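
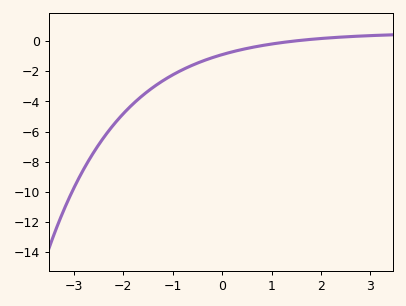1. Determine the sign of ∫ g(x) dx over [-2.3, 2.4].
negative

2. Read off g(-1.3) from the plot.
-2.8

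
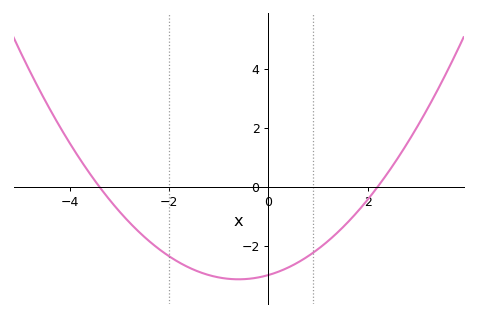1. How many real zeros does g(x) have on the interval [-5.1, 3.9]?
2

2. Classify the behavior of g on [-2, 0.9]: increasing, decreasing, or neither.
neither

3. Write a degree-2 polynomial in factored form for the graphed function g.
y = 0.4(x + 3.4)(x - 2.2)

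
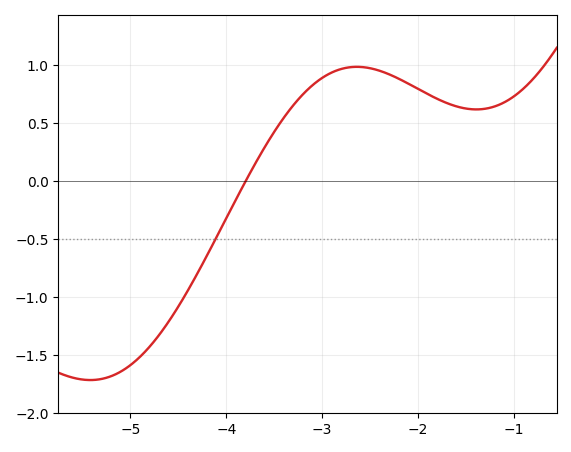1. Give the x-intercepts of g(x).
-3.8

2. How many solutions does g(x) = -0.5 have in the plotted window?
1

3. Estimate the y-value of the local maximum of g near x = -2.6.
0.988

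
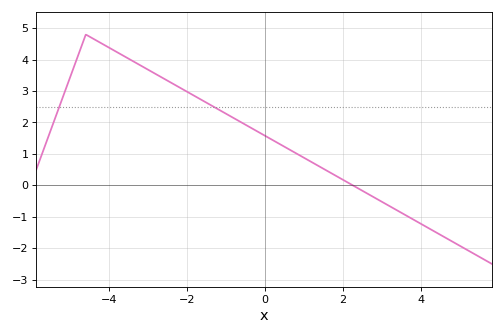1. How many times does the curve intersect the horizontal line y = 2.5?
2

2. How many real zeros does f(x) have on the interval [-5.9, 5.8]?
1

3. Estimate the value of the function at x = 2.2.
0.033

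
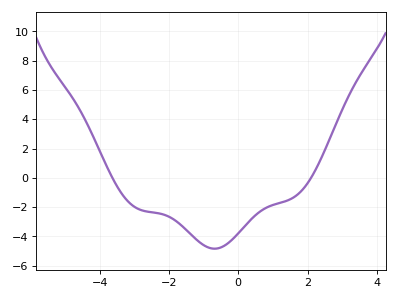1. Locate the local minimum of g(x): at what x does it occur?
-0.6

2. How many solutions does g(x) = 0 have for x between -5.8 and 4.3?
2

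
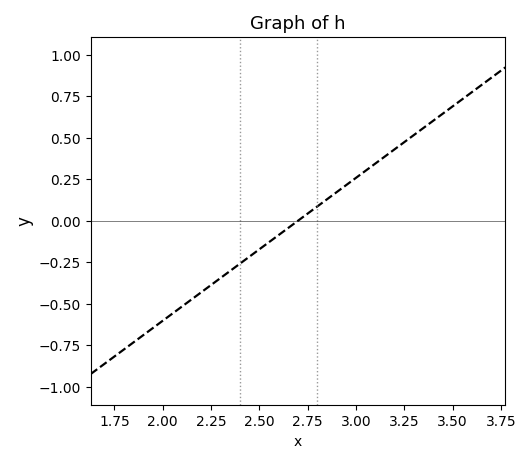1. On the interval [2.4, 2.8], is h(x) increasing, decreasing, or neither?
increasing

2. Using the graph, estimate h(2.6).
-0.1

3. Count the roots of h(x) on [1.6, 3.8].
1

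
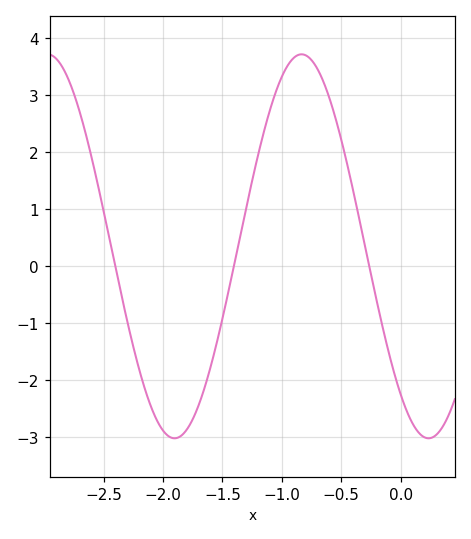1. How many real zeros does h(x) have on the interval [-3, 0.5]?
3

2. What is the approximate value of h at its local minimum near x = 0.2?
-3.02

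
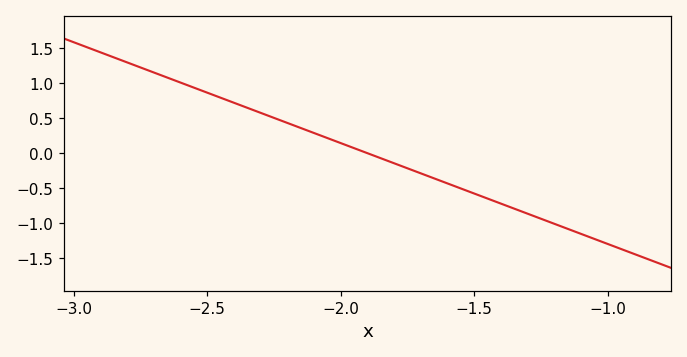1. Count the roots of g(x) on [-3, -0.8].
1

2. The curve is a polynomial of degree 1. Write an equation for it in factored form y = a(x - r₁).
y = -1.44(x + 1.9)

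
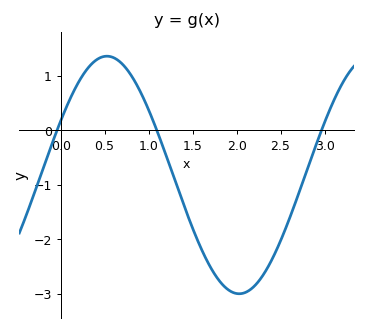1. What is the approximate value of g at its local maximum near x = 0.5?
1.36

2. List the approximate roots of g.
-0.041, 1.09, 2.97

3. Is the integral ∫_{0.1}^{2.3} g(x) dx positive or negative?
negative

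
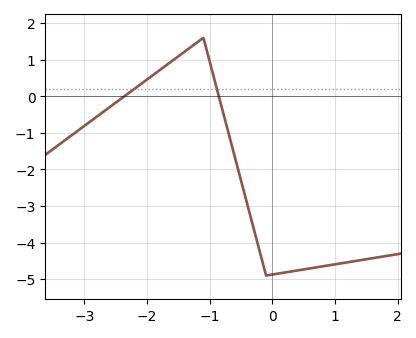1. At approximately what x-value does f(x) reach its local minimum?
-0.1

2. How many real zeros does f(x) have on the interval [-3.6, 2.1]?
2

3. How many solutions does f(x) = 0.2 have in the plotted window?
2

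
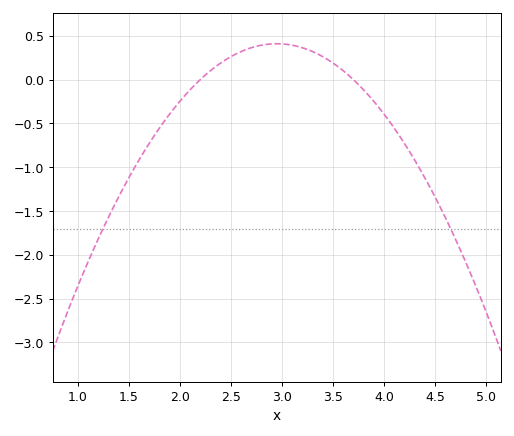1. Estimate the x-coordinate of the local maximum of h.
2.9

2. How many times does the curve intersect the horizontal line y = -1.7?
2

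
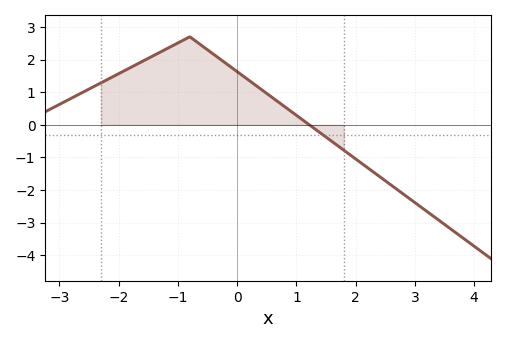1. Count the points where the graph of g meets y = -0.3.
1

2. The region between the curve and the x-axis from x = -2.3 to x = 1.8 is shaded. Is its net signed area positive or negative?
positive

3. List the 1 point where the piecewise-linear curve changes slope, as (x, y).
(-0.8, 2.7)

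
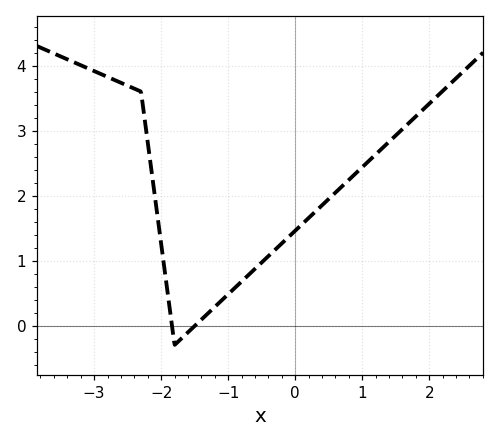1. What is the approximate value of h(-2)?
1.26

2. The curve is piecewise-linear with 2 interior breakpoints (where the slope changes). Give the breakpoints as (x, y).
(-2.3, 3.6); (-1.8, -0.3)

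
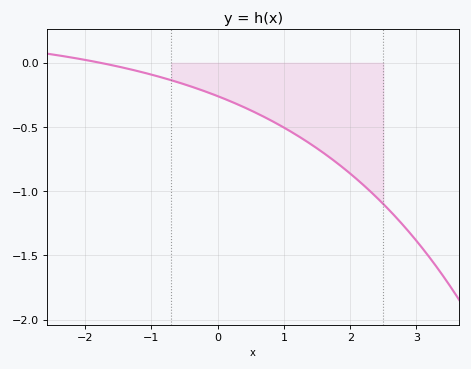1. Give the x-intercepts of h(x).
-1.8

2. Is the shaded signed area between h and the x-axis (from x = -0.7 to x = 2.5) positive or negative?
negative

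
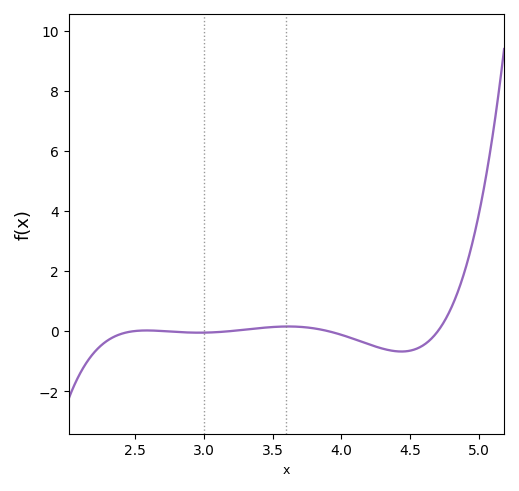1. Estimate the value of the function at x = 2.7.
0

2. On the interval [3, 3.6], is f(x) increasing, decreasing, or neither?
increasing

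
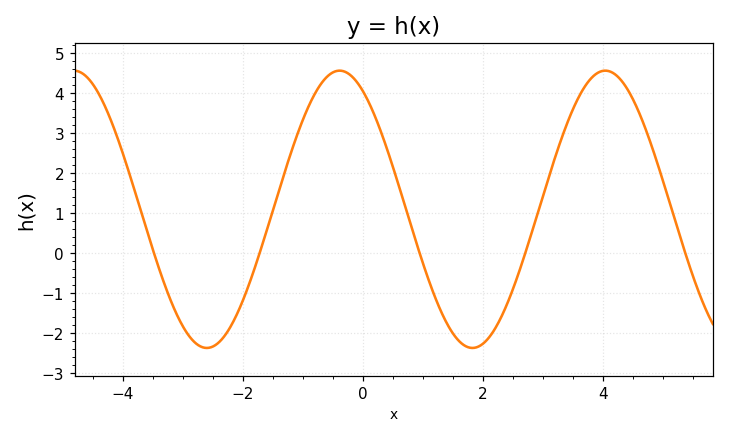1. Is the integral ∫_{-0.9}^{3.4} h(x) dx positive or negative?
positive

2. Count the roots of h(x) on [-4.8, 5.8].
5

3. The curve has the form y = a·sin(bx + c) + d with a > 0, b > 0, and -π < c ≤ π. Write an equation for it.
y = 3.47sin(1.42x + 2.12) + 1.1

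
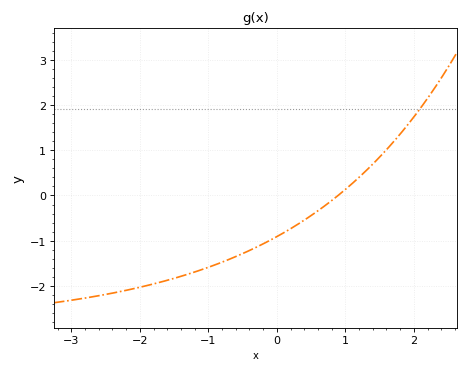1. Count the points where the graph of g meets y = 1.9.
1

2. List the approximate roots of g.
0.9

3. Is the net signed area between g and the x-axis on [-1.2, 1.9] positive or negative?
negative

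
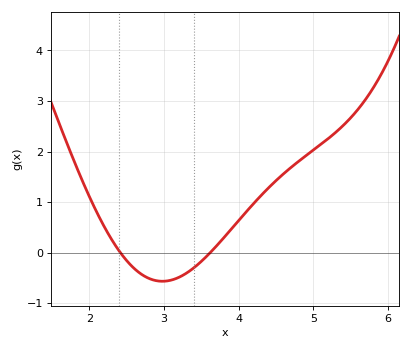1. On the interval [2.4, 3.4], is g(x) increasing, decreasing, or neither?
neither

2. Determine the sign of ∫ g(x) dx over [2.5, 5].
positive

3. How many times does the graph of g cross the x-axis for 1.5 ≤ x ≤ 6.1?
2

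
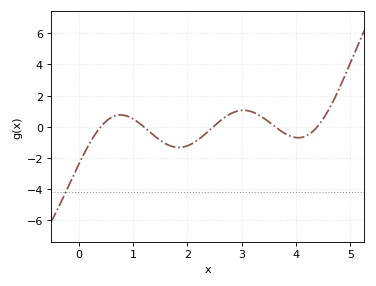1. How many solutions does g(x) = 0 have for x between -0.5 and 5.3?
5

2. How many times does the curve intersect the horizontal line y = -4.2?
1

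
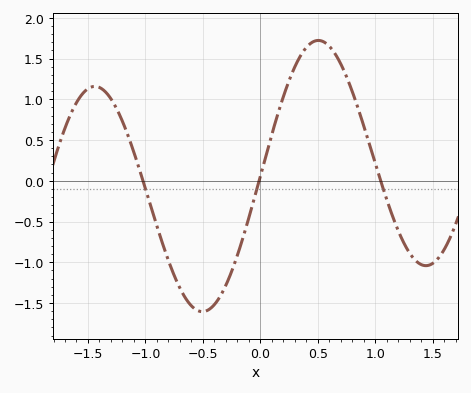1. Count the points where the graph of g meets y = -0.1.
3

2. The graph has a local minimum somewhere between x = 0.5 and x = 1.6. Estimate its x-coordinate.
1.45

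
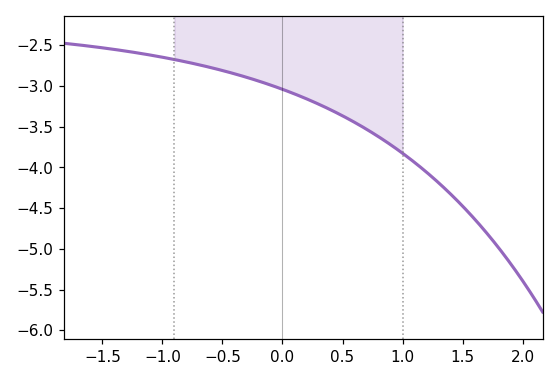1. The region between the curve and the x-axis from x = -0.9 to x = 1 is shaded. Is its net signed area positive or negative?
negative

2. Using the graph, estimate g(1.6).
-4.65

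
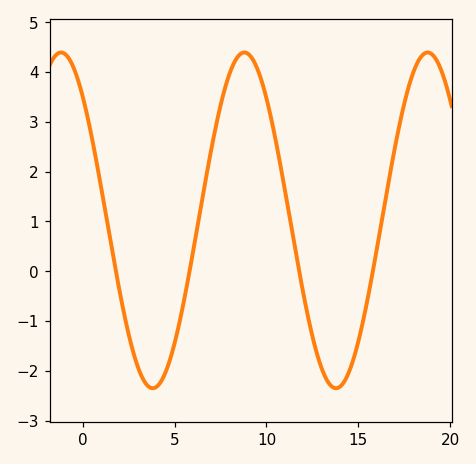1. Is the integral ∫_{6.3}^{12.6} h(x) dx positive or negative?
positive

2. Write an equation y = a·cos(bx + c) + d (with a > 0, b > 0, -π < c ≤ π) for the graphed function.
y = 3.37cos(0.63x + 0.74) + 1.02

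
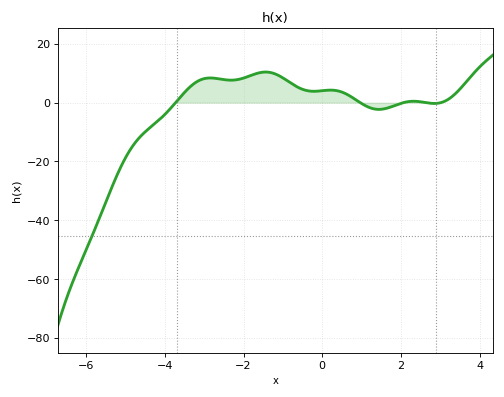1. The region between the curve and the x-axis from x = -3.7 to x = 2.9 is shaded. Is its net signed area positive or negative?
positive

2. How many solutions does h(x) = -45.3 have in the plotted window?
1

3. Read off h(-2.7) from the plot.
8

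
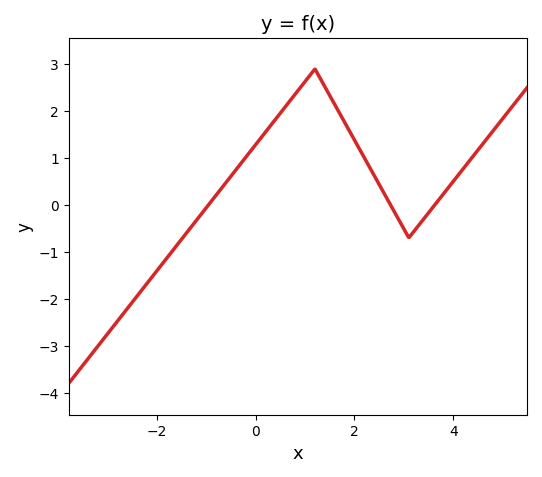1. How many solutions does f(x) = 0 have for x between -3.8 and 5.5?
3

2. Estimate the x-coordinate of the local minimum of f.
3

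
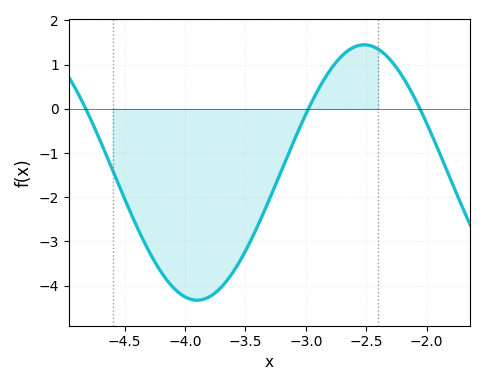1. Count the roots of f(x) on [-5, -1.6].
3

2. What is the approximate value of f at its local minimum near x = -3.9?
-4.3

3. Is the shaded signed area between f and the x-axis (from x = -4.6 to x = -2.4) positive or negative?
negative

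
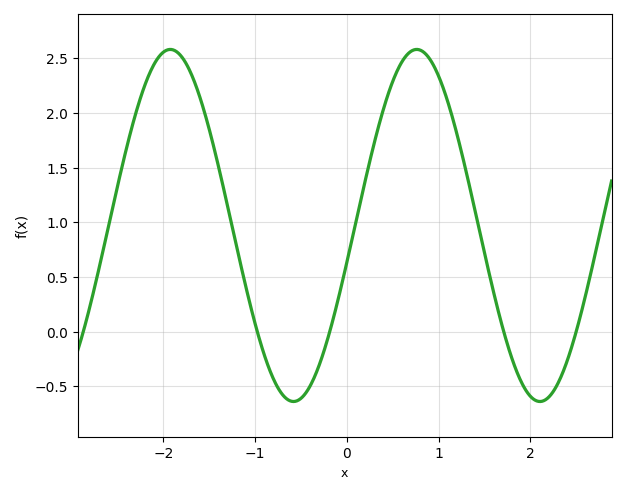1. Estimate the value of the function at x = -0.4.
-0.5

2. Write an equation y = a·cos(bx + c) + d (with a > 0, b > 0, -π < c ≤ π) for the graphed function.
y = 1.61cos(2.3x - 1.8) + 0.97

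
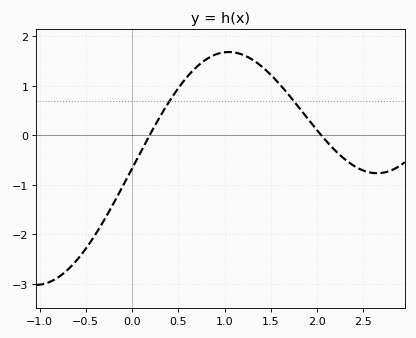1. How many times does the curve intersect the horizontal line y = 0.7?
2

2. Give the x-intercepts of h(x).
0.2, 2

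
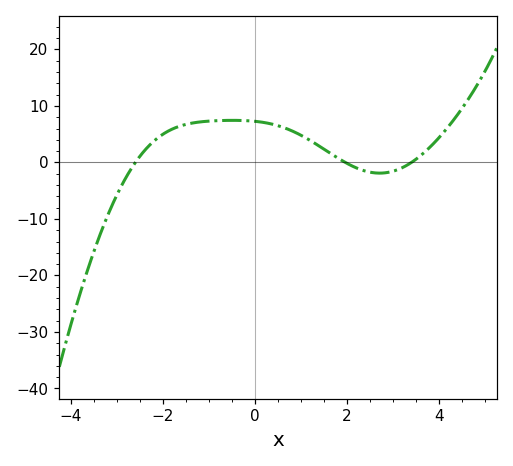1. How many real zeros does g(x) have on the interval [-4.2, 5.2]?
3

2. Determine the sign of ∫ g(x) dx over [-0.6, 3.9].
positive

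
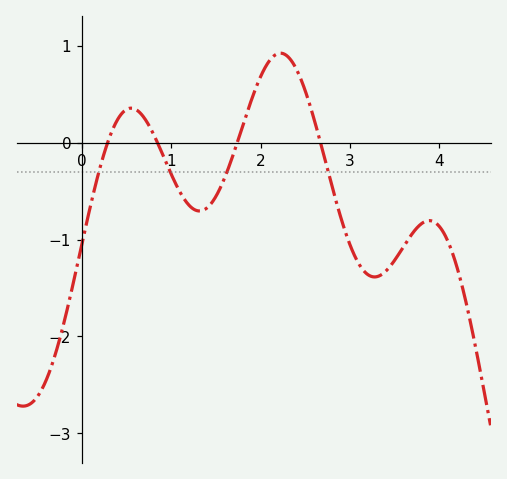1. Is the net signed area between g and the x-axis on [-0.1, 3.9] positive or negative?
negative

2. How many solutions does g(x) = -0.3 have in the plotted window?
4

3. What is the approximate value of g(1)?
-0.3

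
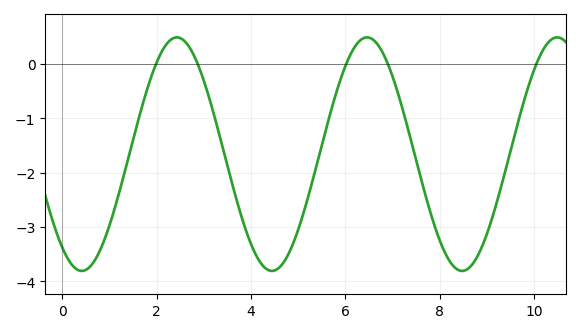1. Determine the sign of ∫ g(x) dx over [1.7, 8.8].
negative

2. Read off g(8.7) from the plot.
-3.67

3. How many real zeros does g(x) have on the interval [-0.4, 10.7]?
5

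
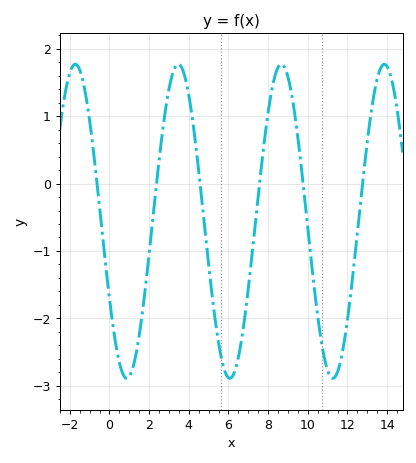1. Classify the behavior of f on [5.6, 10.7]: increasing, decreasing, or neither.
neither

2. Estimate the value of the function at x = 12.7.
-0.164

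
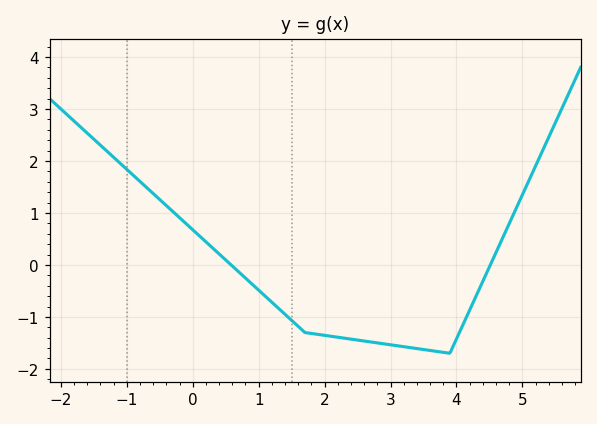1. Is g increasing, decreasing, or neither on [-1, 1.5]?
decreasing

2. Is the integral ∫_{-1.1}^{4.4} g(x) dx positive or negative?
negative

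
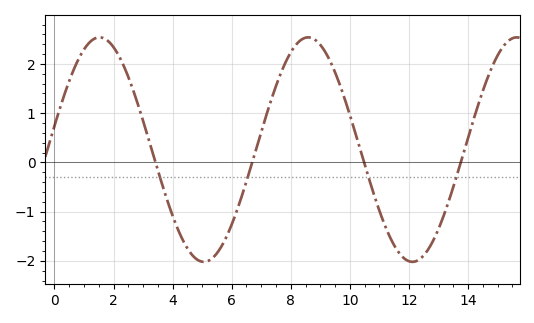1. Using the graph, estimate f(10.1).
0.767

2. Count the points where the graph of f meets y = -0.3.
4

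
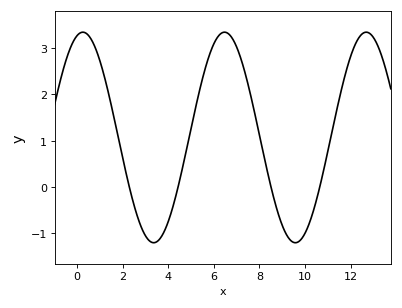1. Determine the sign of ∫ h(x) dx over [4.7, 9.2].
positive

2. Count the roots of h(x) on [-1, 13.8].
4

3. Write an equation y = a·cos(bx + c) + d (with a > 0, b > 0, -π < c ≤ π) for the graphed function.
y = 2.27cos(1x - 0.25) + 1.07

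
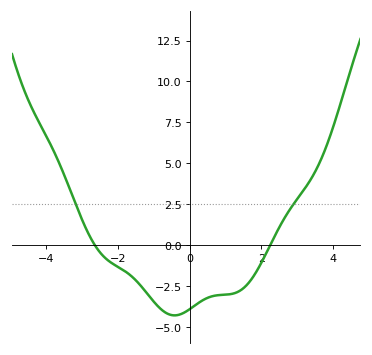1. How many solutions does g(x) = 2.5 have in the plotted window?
2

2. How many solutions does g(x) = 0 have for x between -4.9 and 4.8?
2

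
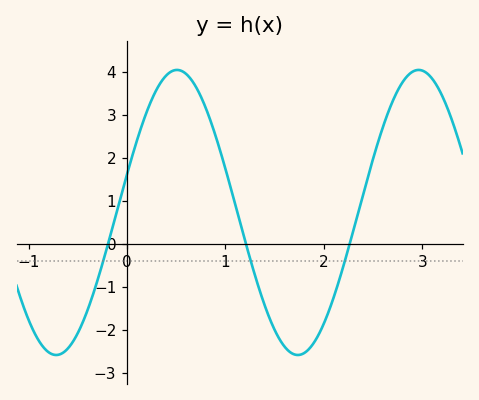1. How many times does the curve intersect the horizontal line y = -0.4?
3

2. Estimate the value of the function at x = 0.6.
3.9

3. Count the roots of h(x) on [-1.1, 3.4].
3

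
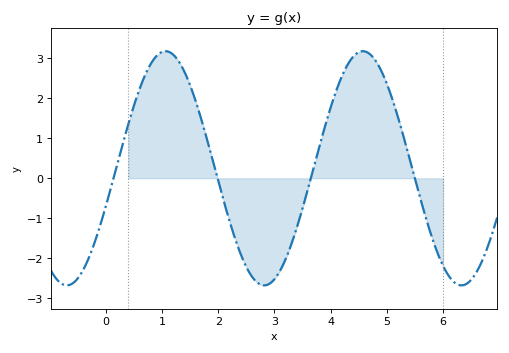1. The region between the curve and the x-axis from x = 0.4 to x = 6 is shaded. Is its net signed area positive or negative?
positive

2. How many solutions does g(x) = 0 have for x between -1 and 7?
4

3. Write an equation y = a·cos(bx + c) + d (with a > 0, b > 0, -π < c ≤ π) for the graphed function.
y = 2.93cos(1.8x - 1.9) + 0.25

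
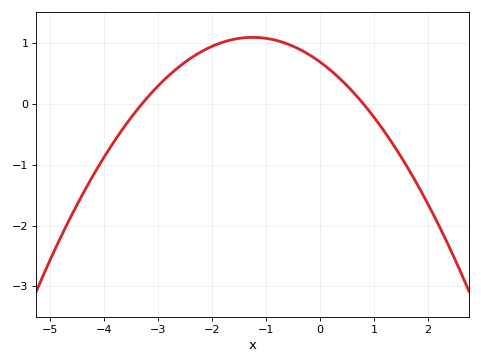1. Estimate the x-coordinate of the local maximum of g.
-1.2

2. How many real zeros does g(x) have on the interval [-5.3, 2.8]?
2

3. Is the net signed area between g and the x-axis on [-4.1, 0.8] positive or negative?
positive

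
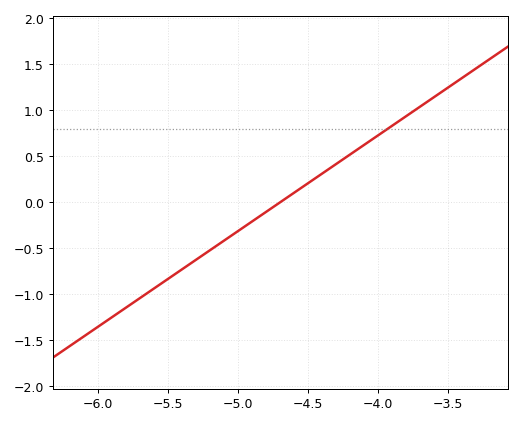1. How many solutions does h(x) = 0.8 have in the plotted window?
1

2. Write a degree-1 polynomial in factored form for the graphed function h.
y = 1.04(x + 4.7)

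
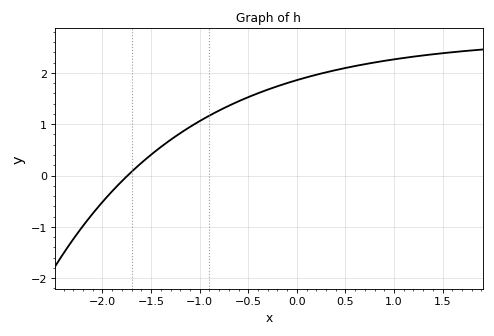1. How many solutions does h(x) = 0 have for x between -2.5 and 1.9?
1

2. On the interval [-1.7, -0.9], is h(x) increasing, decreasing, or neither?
increasing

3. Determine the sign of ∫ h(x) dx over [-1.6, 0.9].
positive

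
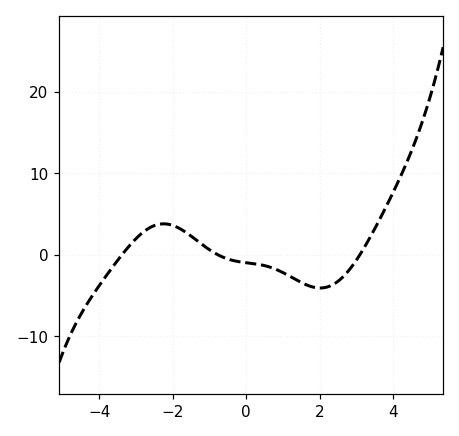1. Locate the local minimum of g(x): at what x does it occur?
2.01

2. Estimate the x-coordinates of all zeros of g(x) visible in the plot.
-3.38, -0.783, 3.09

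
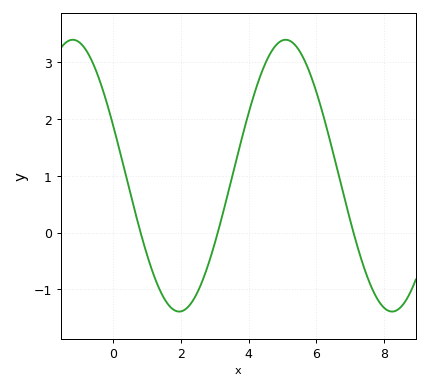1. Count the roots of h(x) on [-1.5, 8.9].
3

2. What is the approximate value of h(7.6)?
-0.9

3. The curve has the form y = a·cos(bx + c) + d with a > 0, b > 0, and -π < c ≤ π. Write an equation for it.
y = 2.39cos(1x + 1.2) + 1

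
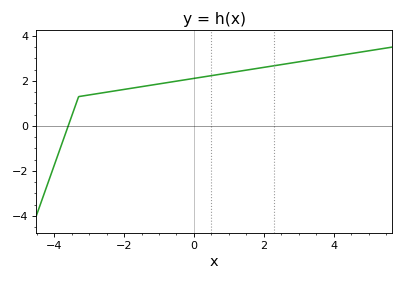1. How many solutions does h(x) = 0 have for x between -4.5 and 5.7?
1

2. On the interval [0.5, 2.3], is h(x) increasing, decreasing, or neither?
increasing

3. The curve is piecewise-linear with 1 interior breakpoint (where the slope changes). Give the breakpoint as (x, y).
(-3.3, 1.3)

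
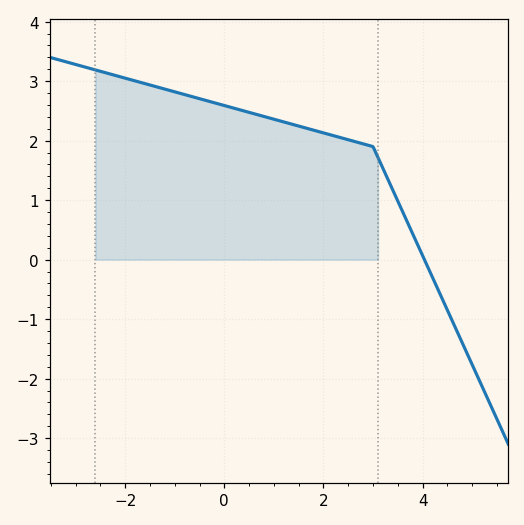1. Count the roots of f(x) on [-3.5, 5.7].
1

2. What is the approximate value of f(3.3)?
1.35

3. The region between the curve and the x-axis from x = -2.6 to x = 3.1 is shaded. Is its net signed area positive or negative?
positive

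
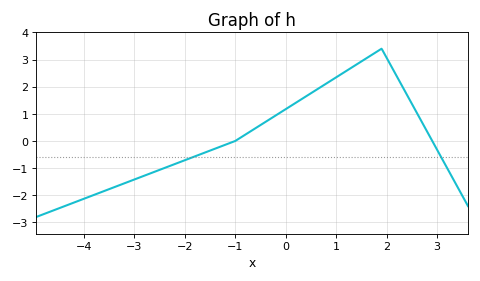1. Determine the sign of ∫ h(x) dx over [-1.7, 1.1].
positive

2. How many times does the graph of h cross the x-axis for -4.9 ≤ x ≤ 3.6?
2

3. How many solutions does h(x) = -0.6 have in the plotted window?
2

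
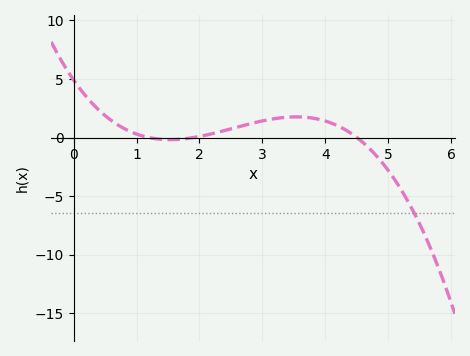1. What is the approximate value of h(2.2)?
0.5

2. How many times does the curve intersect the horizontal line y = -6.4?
1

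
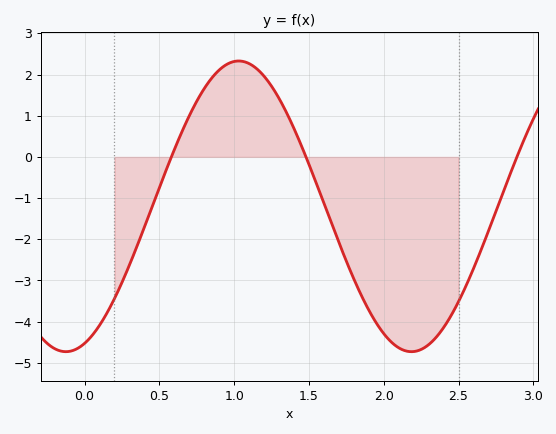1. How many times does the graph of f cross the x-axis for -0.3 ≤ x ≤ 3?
3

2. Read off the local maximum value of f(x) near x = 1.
2.3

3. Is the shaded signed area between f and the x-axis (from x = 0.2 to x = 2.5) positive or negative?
negative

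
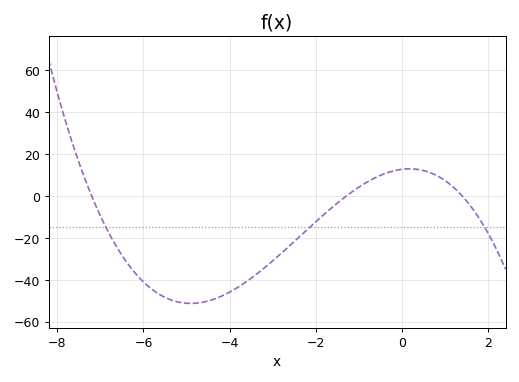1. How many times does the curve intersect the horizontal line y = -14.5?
3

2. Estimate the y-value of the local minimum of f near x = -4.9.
-51.1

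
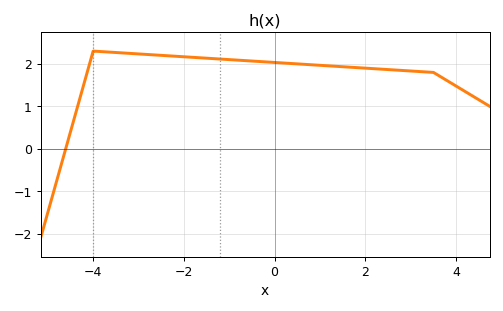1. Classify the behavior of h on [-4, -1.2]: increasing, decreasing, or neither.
decreasing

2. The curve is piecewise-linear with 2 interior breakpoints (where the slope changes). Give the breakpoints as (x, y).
(-4, 2.3); (3.5, 1.8)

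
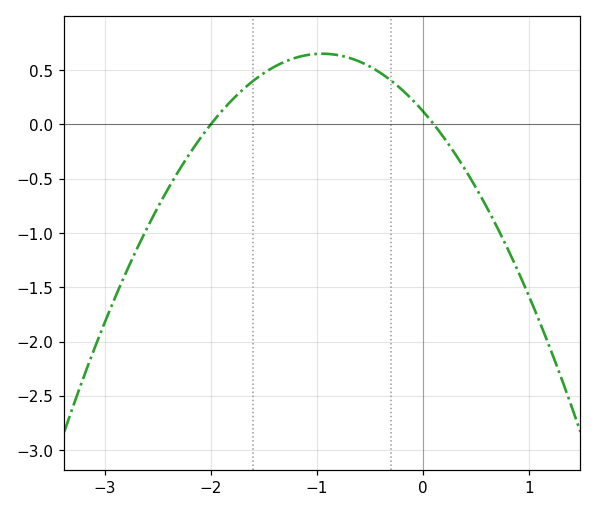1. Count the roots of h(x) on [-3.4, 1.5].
2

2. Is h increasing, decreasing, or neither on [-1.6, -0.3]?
neither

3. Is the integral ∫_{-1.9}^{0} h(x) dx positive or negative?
positive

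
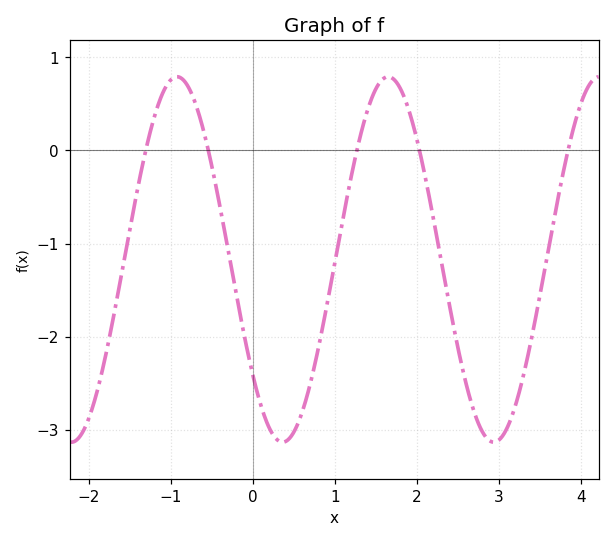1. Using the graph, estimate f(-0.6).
0.2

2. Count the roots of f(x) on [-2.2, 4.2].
5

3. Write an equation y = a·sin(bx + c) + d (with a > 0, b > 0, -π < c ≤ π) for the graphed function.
y = 1.96sin(2.4x - 2.5) - 1.17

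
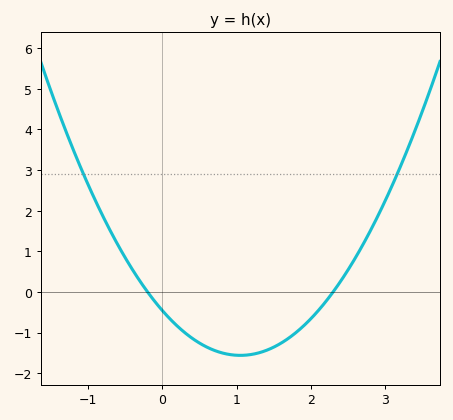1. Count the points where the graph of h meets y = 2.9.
2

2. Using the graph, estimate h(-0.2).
0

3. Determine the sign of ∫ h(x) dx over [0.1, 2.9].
negative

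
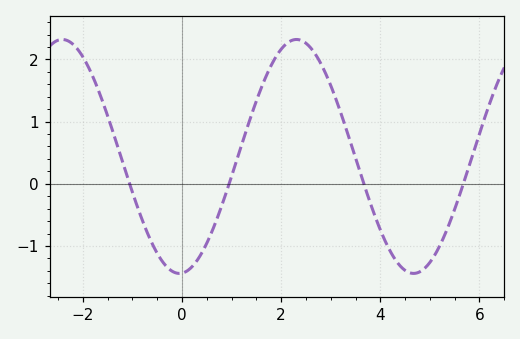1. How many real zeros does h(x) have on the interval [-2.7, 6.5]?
4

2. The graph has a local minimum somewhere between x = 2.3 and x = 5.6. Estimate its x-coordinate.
4.67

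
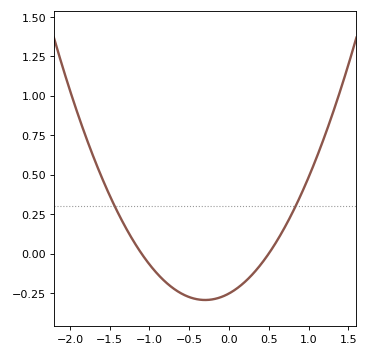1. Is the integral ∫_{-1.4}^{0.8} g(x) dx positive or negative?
negative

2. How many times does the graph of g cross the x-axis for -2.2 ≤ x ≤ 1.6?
2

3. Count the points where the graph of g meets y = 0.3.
2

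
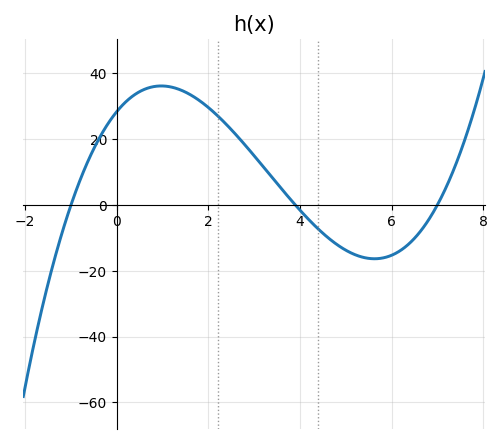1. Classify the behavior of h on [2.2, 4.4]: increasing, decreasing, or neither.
decreasing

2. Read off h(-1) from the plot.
0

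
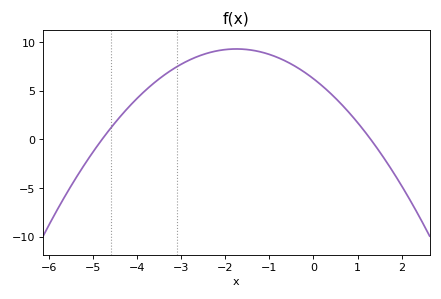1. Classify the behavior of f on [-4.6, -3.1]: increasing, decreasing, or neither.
increasing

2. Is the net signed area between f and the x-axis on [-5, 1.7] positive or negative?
positive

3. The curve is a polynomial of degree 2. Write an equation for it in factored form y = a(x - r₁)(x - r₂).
y = -1(x + 4.8)(x - 1.3)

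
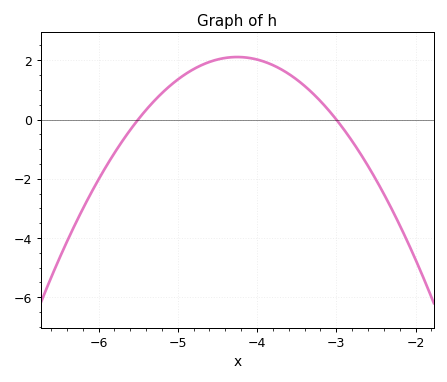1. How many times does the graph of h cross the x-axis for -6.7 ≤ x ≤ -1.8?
2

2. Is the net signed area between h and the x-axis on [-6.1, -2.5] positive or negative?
positive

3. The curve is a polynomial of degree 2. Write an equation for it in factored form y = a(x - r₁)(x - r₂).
y = -1.35(x + 5.5)(x + 3)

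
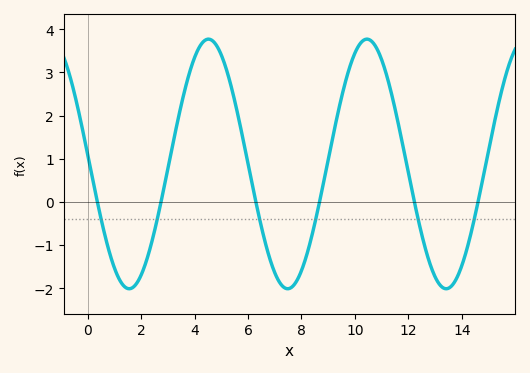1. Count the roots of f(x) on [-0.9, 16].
6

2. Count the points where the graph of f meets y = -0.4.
6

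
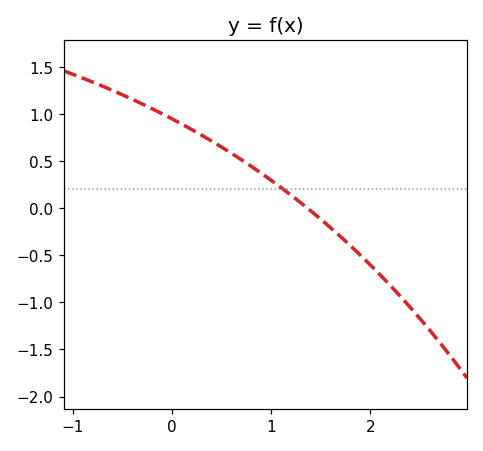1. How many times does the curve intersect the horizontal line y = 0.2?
1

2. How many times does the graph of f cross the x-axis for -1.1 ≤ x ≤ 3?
1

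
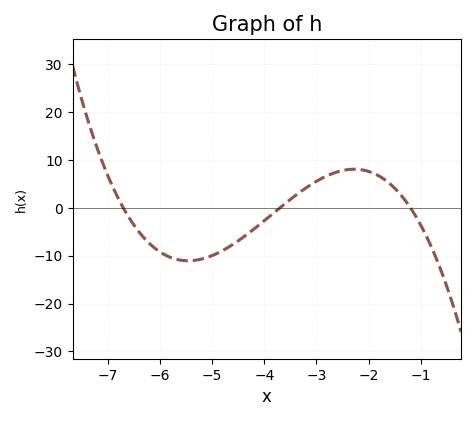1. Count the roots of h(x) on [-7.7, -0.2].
3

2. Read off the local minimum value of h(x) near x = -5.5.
-11.1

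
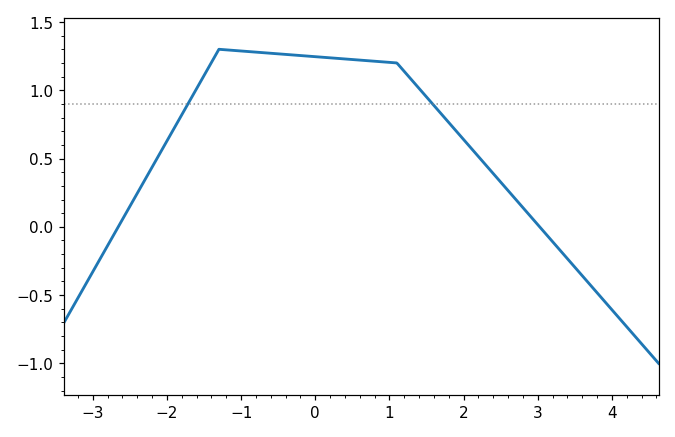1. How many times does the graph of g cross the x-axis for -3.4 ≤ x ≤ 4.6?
2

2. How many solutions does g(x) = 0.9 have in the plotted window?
2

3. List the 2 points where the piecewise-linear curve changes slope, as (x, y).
(-1.3, 1.3); (1.1, 1.2)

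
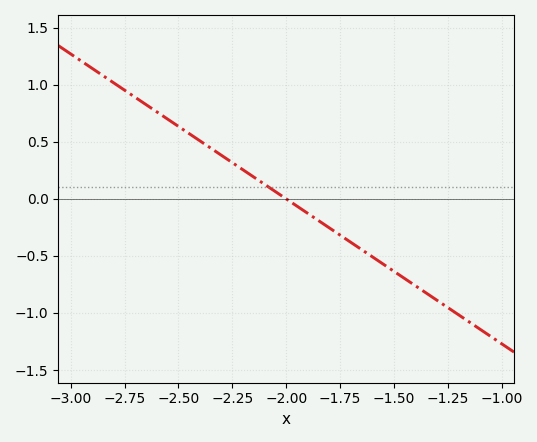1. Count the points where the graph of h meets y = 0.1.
1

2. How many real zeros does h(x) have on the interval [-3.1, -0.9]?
1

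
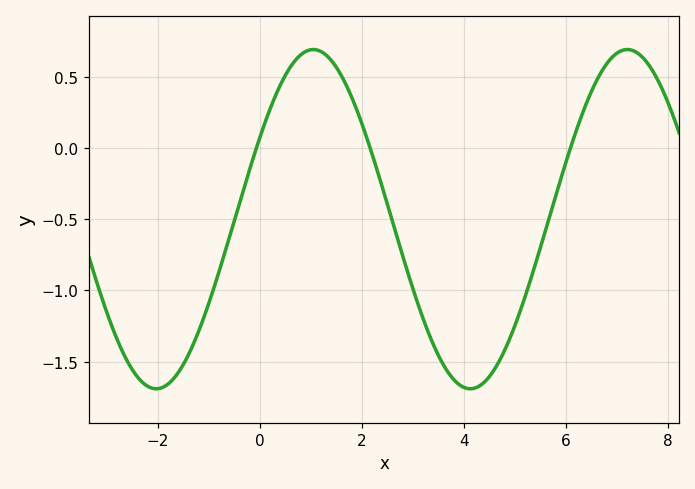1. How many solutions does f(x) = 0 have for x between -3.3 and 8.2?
3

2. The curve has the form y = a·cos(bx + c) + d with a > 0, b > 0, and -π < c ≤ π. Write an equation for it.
y = 1.19cos(1.02x - 1.07) - 0.5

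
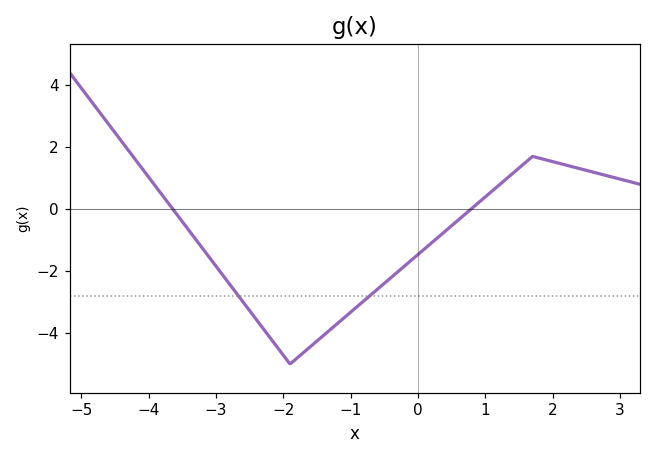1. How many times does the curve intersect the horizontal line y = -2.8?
2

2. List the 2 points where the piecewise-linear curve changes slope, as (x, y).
(-1.9, -5); (1.7, 1.7)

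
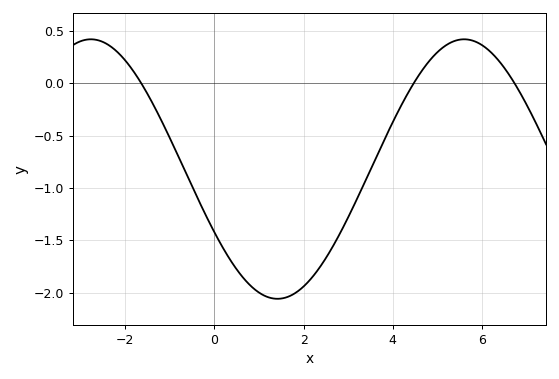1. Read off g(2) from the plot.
-1.94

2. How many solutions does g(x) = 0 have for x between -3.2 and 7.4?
3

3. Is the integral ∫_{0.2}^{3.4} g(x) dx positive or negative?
negative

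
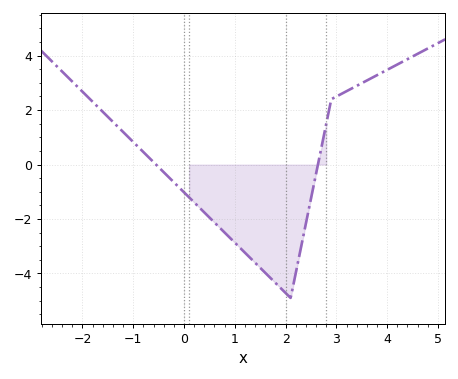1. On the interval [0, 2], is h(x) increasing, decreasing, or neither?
decreasing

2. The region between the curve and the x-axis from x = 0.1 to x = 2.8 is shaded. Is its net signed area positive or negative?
negative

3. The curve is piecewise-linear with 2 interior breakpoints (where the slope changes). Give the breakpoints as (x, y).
(2.1, -4.9); (2.9, 2.4)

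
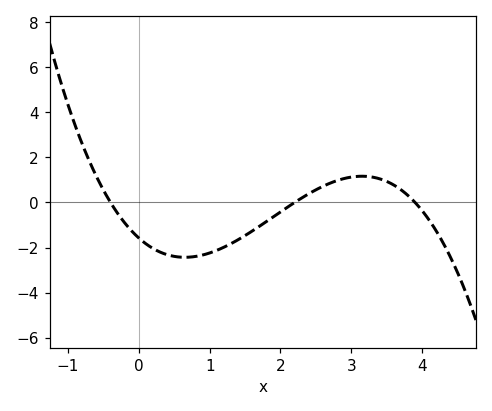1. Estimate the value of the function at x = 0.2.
-2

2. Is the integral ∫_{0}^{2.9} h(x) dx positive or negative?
negative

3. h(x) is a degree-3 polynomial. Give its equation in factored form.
y = -0.46(x + 0.4)(x - 2.2)(x - 3.9)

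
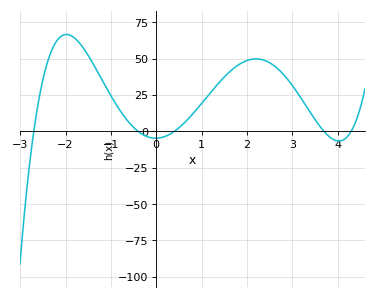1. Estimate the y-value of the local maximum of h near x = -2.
66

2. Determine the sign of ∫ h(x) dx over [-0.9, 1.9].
positive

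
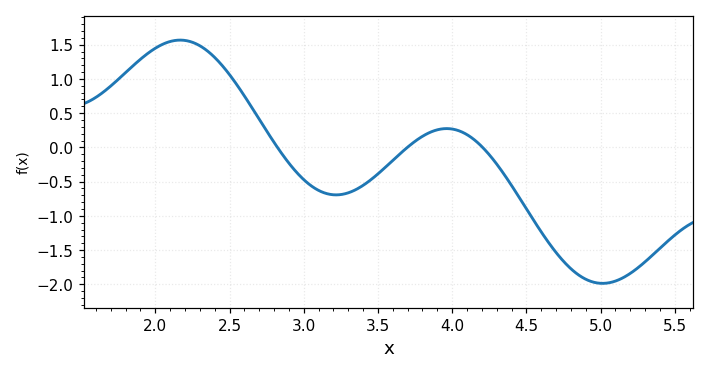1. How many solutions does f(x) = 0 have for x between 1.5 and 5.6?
3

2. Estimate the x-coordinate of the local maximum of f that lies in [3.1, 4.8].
3.96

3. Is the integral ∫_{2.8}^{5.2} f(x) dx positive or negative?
negative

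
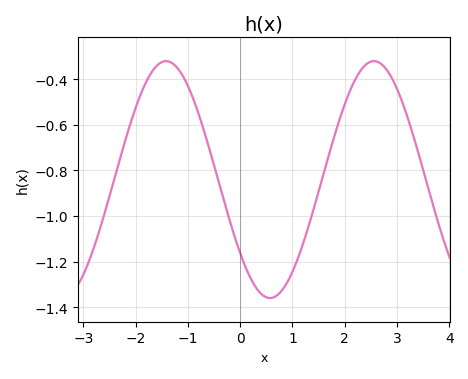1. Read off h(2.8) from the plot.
-0.358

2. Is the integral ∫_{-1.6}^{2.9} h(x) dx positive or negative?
negative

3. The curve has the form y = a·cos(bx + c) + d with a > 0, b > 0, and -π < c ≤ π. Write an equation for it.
y = 0.52cos(1.58x + 2.24) - 0.84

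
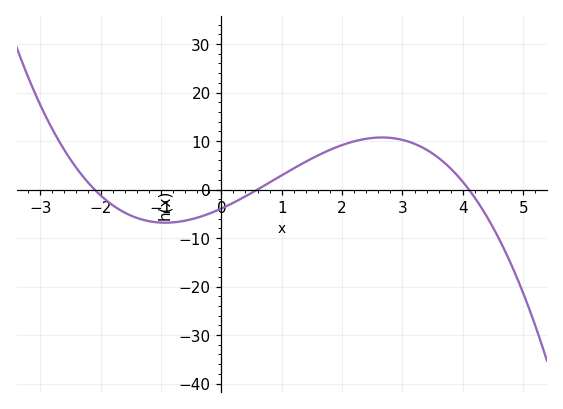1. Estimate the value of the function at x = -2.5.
6.22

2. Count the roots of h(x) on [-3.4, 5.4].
3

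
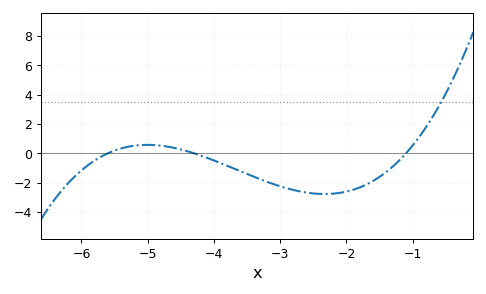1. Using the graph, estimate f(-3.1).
-2.2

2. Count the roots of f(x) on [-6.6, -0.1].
3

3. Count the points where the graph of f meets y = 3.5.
1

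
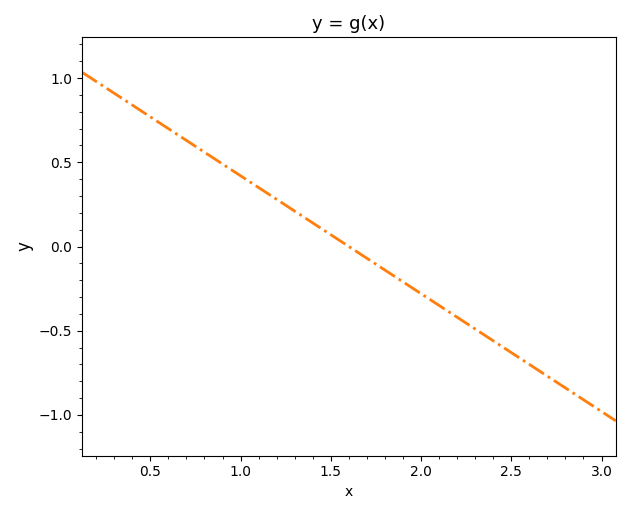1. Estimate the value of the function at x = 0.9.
0.5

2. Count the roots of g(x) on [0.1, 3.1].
1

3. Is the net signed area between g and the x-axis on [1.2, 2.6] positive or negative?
negative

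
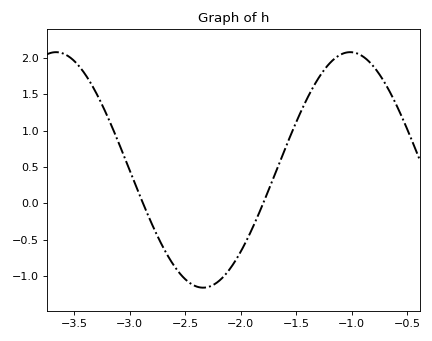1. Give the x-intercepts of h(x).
-2.88, -1.8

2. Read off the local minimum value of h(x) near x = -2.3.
-1.16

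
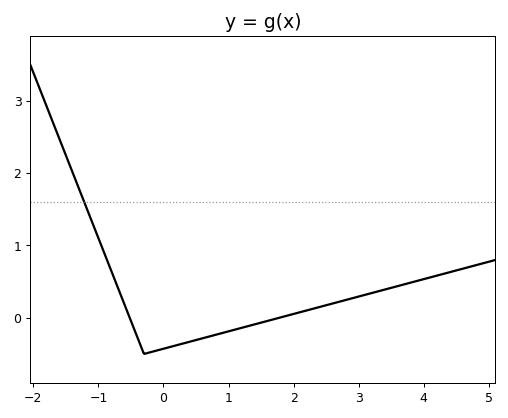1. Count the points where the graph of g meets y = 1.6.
1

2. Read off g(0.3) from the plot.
-0.4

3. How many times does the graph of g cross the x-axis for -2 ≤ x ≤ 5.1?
2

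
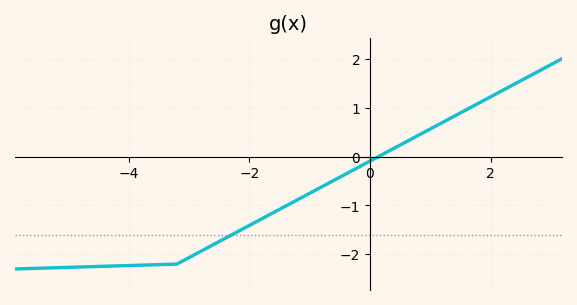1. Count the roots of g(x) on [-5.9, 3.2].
1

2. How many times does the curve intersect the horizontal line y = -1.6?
1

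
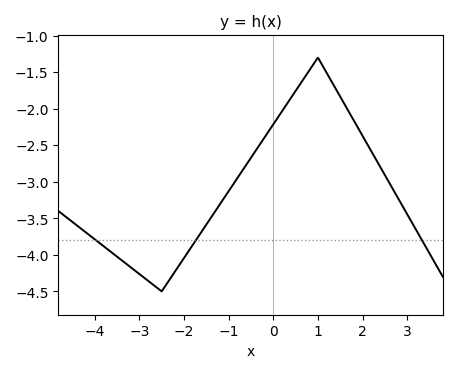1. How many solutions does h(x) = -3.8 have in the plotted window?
3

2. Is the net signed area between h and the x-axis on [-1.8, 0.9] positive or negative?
negative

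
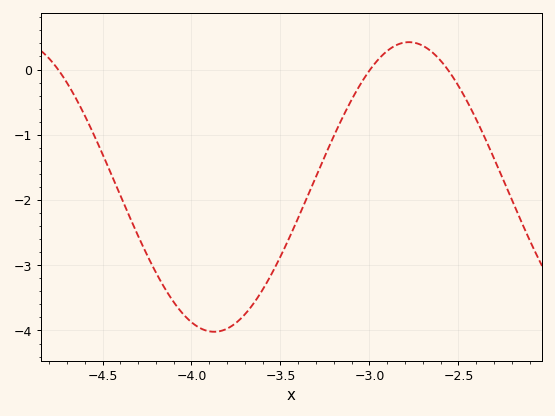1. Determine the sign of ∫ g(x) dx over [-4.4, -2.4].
negative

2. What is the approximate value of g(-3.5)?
-2.87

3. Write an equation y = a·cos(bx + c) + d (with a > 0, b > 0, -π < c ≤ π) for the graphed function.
y = 2.22cos(2.87x + 1.69) - 1.8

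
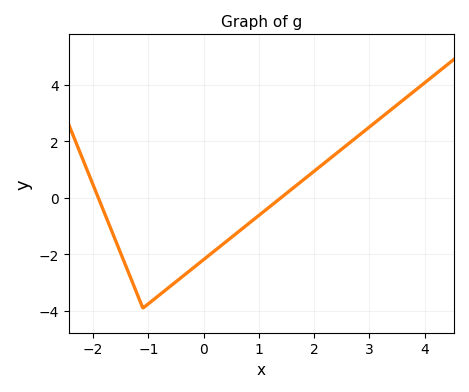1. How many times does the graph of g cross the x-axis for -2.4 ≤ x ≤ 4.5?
2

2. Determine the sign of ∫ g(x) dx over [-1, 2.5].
negative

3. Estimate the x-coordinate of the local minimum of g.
-1.1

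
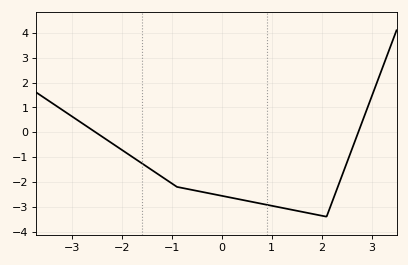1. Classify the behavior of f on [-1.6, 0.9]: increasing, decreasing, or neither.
decreasing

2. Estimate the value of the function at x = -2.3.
-0.3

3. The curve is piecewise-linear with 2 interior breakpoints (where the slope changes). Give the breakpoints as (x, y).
(-0.9, -2.2); (2.1, -3.4)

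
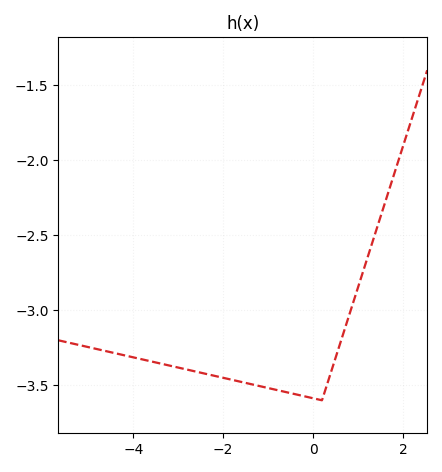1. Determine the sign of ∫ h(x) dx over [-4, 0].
negative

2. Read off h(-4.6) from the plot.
-3.25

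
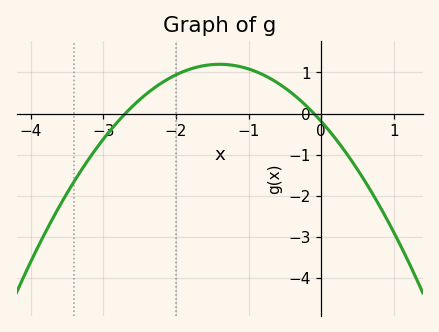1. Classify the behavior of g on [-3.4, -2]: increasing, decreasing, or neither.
increasing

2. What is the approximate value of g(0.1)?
-0.4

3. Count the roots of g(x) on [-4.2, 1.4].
2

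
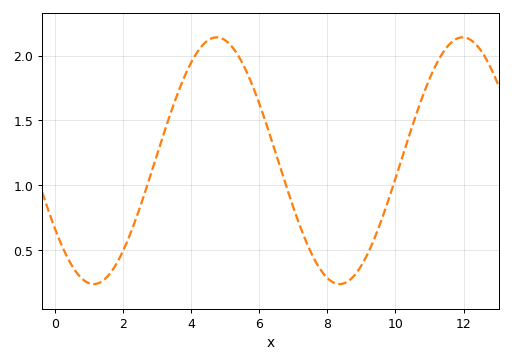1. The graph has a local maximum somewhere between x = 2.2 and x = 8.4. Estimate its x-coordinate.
4.8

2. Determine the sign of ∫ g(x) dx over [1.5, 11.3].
positive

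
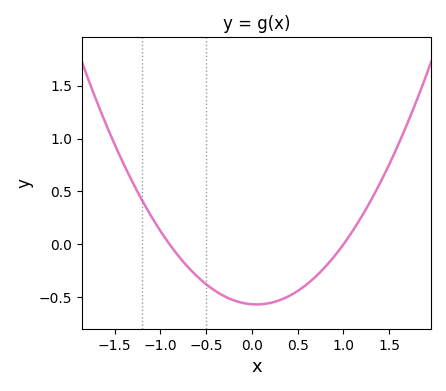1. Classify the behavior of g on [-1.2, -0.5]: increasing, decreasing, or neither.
decreasing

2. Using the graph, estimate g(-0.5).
-0.4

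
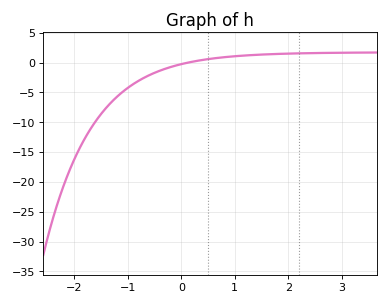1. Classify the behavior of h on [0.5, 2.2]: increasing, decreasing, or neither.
increasing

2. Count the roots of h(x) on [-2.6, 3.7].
1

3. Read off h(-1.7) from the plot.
-11.1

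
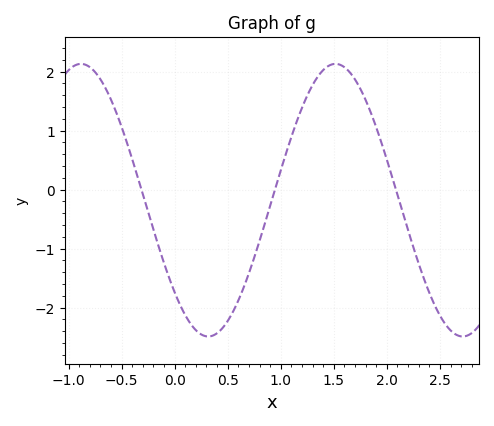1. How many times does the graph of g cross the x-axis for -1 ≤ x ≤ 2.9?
3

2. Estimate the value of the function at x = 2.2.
-0.7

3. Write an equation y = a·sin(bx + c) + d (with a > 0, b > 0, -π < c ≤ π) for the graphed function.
y = 2.31sin(2.6x - 2.4) - 0.18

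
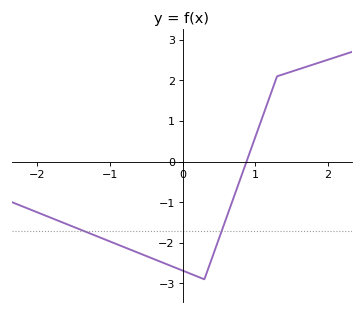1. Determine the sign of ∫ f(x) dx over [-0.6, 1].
negative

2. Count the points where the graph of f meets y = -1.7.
2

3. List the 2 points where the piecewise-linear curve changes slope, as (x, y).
(0.3, -2.9); (1.3, 2.1)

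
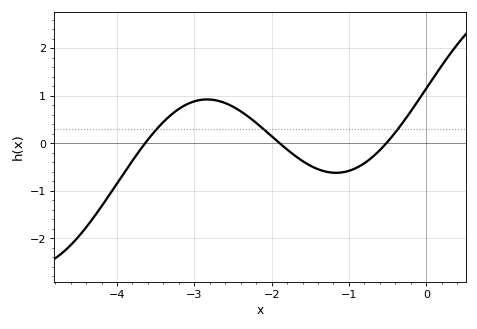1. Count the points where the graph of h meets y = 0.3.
3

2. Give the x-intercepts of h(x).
-3.6, -1.9, -0.5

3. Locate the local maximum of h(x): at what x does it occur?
-2.8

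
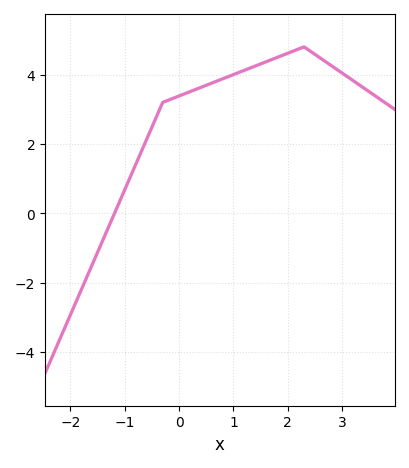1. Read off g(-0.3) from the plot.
3.2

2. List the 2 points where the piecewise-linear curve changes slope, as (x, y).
(-0.3, 3.2); (2.3, 4.8)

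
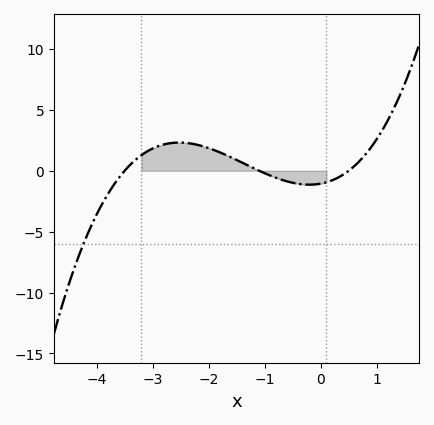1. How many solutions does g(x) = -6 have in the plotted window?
1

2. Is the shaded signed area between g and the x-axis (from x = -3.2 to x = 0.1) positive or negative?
positive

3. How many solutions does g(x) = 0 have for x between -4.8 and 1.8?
3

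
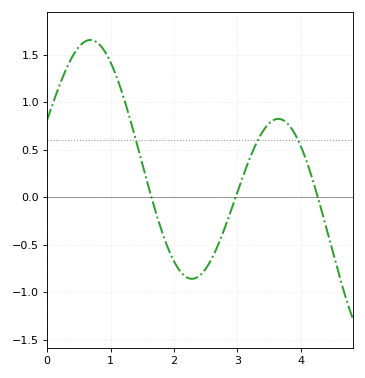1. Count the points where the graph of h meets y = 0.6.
3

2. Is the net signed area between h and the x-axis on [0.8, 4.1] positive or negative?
positive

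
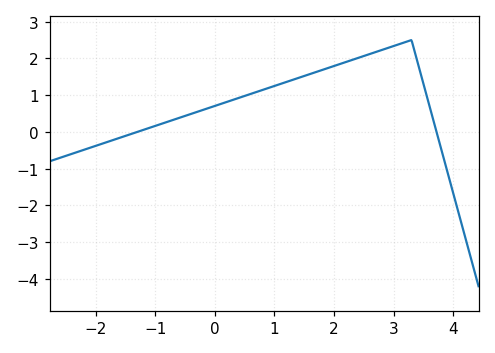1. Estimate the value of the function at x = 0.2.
0.8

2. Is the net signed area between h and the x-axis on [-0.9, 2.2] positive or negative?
positive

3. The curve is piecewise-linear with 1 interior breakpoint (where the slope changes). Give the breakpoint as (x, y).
(3.3, 2.5)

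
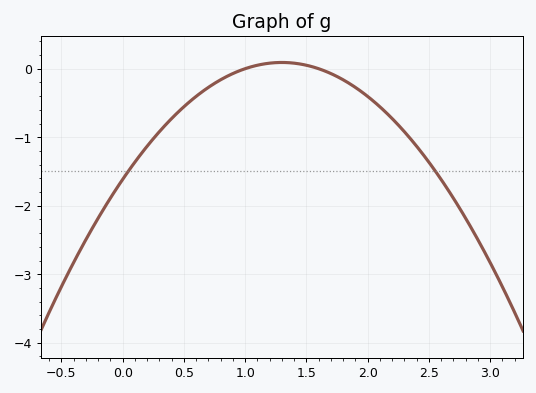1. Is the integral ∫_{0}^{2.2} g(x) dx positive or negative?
negative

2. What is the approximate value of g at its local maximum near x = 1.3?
0.1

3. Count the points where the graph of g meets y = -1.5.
2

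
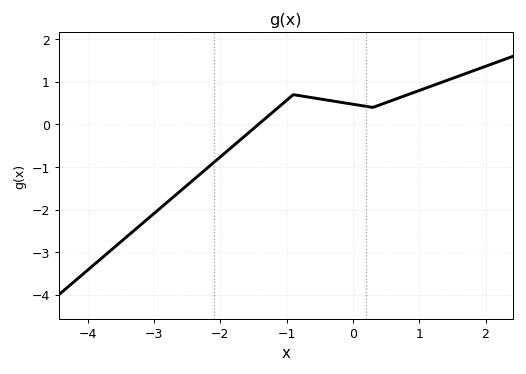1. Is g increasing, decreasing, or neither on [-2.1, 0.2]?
neither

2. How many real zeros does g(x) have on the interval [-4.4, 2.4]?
1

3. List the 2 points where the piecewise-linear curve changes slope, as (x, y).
(-0.9, 0.7); (0.3, 0.4)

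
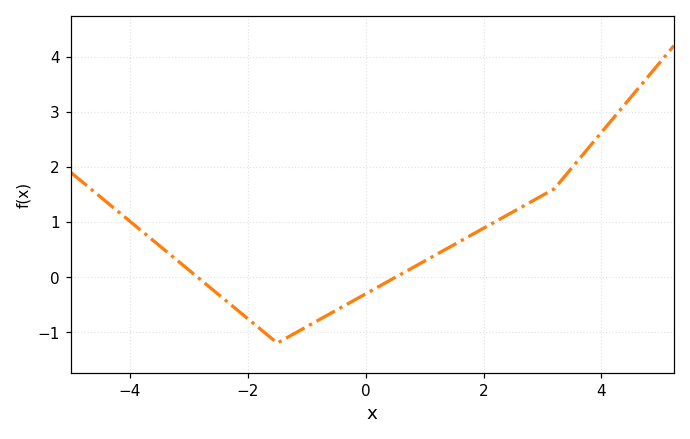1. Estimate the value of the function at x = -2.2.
-0.6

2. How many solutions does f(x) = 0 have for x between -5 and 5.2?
2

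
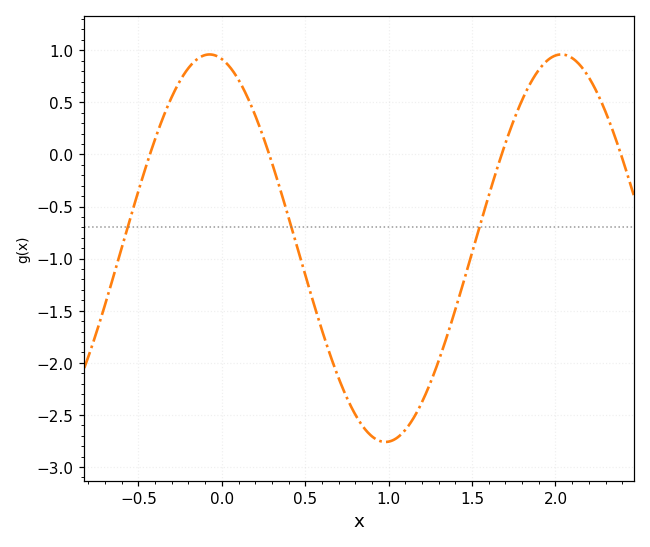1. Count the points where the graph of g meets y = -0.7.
3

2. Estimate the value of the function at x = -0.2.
0.85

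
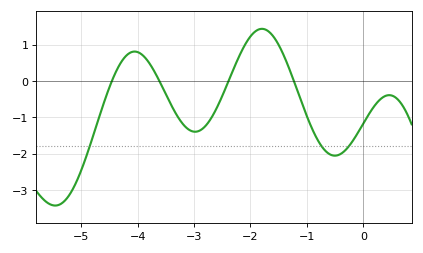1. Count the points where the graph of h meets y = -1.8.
3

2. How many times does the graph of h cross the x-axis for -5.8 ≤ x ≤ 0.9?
4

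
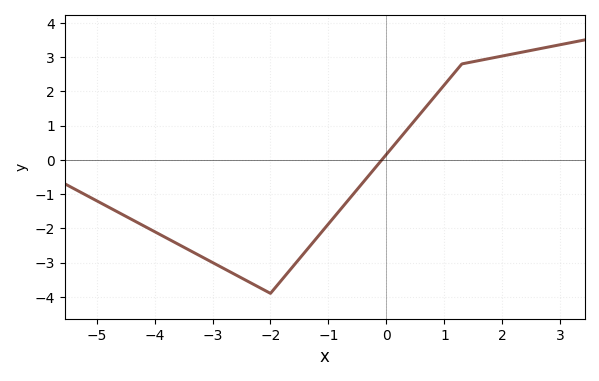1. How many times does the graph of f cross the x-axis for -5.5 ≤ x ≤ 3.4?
1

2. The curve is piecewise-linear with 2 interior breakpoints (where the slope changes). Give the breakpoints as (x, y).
(-2, -3.9); (1.3, 2.8)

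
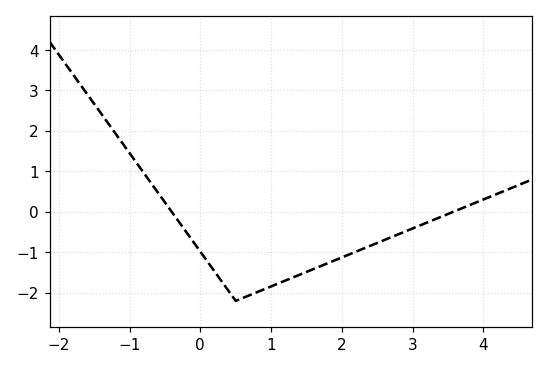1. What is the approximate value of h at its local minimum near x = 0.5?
-2.2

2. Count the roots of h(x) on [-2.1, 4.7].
2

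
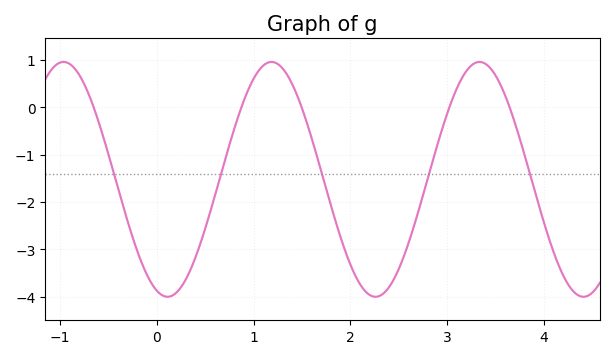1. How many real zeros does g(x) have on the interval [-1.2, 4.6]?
5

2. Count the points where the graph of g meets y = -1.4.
5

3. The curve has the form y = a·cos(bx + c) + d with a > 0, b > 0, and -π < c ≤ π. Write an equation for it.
y = 2.48cos(2.9x + 2.8) - 1.52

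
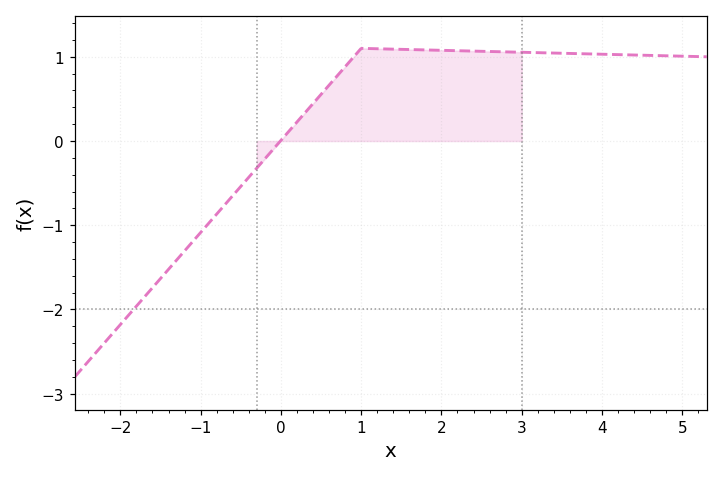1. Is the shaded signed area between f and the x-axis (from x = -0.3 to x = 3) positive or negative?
positive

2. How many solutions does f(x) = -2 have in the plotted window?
1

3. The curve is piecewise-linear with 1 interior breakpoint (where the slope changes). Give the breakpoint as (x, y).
(1, 1.1)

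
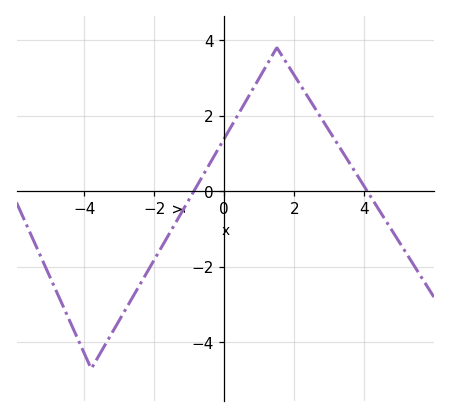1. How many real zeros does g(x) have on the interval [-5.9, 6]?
2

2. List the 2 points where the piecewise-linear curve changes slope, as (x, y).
(-3.8, -4.7); (1.5, 3.8)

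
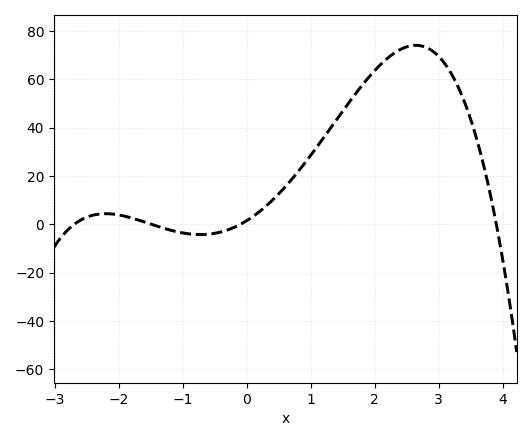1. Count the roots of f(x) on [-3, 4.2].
4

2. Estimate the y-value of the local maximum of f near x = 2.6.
74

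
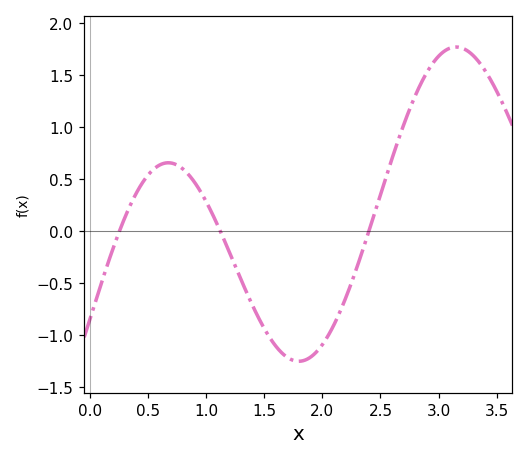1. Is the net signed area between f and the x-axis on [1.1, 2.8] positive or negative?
negative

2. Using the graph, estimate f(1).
0.285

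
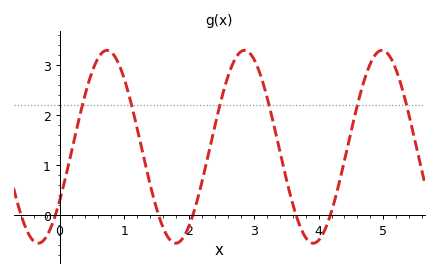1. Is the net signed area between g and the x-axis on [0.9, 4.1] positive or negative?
positive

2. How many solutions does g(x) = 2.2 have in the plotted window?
6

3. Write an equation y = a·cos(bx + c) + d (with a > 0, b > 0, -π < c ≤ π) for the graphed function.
y = 1.93cos(2.96x - 2.17) + 1.37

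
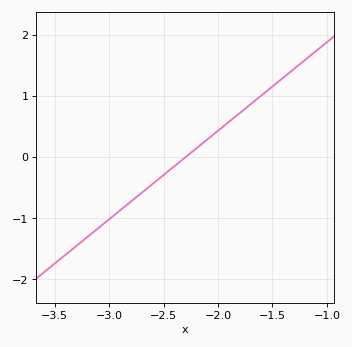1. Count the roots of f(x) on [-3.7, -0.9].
1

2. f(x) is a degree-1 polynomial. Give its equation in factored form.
y = 1.45(x + 2.3)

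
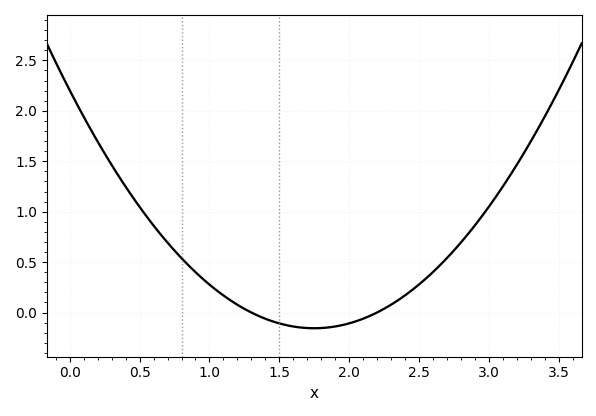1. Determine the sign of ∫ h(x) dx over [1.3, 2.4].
negative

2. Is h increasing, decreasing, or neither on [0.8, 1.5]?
decreasing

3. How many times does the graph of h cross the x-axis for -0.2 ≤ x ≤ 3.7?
2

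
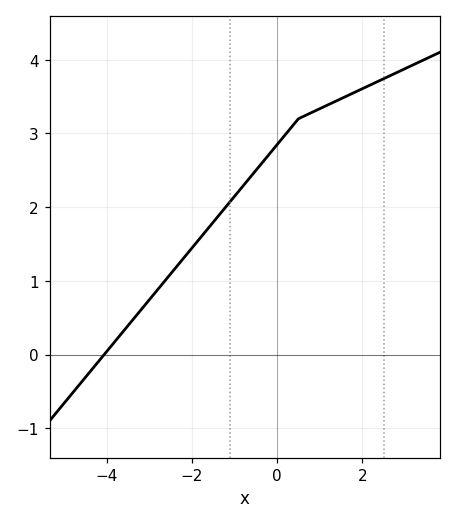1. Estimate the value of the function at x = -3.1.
0.7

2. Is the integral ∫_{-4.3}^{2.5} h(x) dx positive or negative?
positive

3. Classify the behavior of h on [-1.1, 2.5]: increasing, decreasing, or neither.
increasing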